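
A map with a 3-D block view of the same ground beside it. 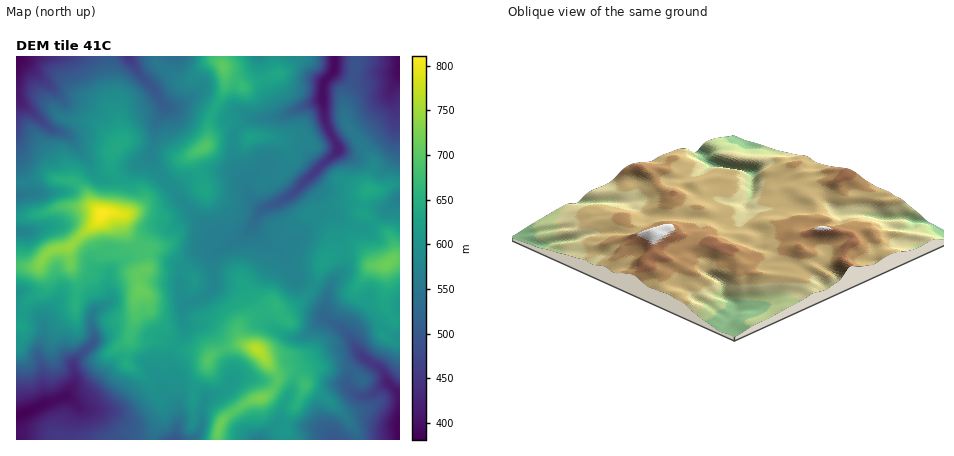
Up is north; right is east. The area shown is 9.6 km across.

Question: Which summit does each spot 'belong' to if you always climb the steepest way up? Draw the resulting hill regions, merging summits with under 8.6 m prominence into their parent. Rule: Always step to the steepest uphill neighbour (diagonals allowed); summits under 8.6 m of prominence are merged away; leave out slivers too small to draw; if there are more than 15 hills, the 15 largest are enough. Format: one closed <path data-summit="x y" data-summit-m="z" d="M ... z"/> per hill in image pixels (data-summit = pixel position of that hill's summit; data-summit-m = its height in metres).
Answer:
<path data-summit="102 212" data-summit-m="811" d="M16 94l0 216 18 5 9 9 0 14-5 16 5 16 2 32-29 14 0 24 178-1 7-11 1-20 3-10-9-6-12 1-5 7-1 21-4-17-19-30-9-11-6-3-18-2-12 10-20 23-14 8-6 0-4-3 9-14-2-14 2-8 19-20-2-12 1-16 13-7 4-5-2-12 2-16 32-30 10-13 6-3 12 2 16-10 11 0-39-46-8-17-30 22-18 2-8-5-5-12-17-22-6-6-20-9-25-21z"/><path data-summit="224 66" data-summit-m="705" d="M334 56l-205 2 9 14 14 14 14 21 6 1 18-9 6 0 30 16 16-3 10 6 16 0 14-2 24-11 16-4 1-17 11-14z"/><path data-summit="140 290" data-summit-m="712" d="M194 217l-8 1-16 10-12-2-6 3-10 13-32 30-2 10 2 18-4 5-13 7-1 16 2 12-21 24 2 18-9 15 10 2 8-4 9-7 25-28 14-2 14 5 4 5 24 36 5 16 0-40-10-20 16-30-3-18 4-10-6-14 1-16 19-20 4-2 14 1 17-9-5-1-12-6-8-1z"/><path data-summit="116 146" data-summit-m="641" d="M128 56l-112 0 0 38 5 10 29 24 16 6 21 24 7 16 8 5 16-1 31-22 5-12 2-22 8-12 0-6-8-12-18-20z"/><path data-summit="370 190" data-summit-m="642" d="M334 70l-11 14 0 20 2 16 13 26 0 4-34 32 0 4 12 12 4 16 12 0 22 12 12 2 34-28 0-128-20 2-22 6z"/><path data-summit="258 350" data-summit-m="769" d="M254 224l-10 12-30 18 0 30-3 6-11 10-12 2-4 4-2 12 4 7 18 0 9 7 6 8 13 30 0 10 6-3 8 0 20 4 18 9 4 6 8-20 24-17 16-8 21-1-9-16-22-16-18 16-10 4-12-2-20-14-7-16-10-16 2-8 14-14 4-18-2-6-13-16z"/><path data-summit="388 264" data-summit-m="716" d="M400 200l-34 28-12-2-19-10 9 40 0 12-14 18-5 22 0 8 23 18 12 20 23 18 4 10 13 13z"/><path data-summit="250 138" data-summit-m="623" d="M322 100l-40 16-34 3-12 11-3 8 2 28 10 14 3 16 10 10 6 2 28-14 46-44 0-4-13-26z"/><path data-summit="204 148" data-summit-m="696" d="M196 99l-6 0-18 9-8-3 0 5-8 12-1 16-5 18 8 16 16 19 12-11 22-8 24 0 10 6-6-8-2-8-1-24 5-10 13-10-9-6-8 0-4 3-8-1z"/><path data-summit="276 306" data-summit-m="660" d="M268 244l-2 22-15 16-2 4 1 8 20 33 18 10 10 1 6-2 22-18 0-22-30-17-12-25z"/><path data-summit="306 384" data-summit-m="678" d="M354 349l-22 3-32 20-7 10-15 40 38 6 8 4 6 5-8-15-1-16 11-15 6-4 10-1-1-4 4-12 13-12z"/><path data-summit="208 360" data-summit-m="697" d="M184 324l0 10-9 12-6 14 10 20 0 20 7-8 10 0 10 6 16-6 9-10 2-10-14-32-15-15-16 1z"/><path data-summit="324 262" data-summit-m="623" d="M326 213l-6 1-28 30-8 6-5 0 7 6 8 20 30 18 2 5 5-15 13-16 0-12-8-38-2-3z"/><path data-summit="260 398" data-summit-m="724" d="M246 377l-12 1-14 14 6 4 9 14 10 20 9 10 8 0 18-20 8-26-16-11z"/><path data-summit="22 326" data-summit-m="626" d="M18 311l-2 105 29-14-2-32-5-16 5-16 0-14-9-9z"/>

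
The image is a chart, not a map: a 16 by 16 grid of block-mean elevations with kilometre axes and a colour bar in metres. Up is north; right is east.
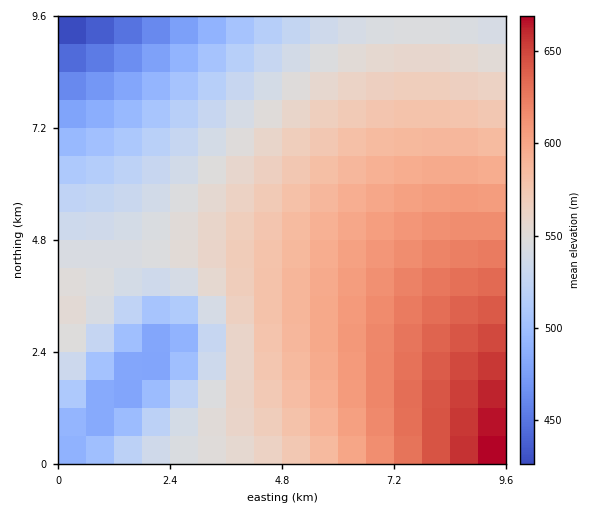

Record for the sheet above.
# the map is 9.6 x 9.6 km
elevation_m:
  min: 415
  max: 675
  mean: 560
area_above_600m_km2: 21.2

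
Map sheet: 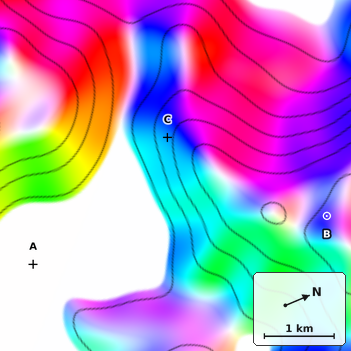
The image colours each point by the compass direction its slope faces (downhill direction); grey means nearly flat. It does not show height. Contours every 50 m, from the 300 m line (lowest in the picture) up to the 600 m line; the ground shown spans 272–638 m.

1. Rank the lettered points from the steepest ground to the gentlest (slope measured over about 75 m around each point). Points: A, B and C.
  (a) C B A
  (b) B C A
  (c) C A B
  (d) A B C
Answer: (a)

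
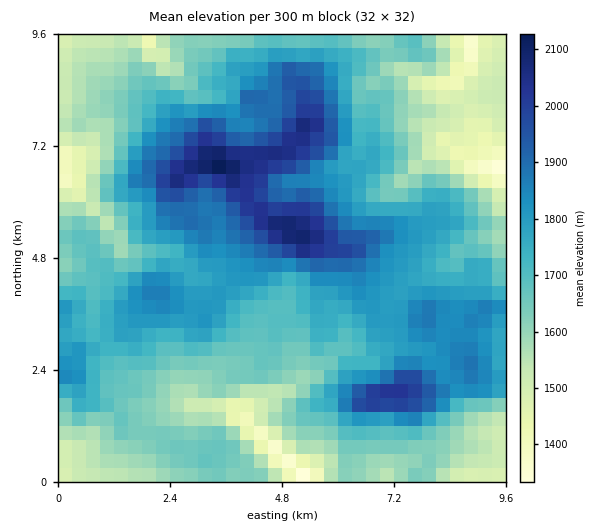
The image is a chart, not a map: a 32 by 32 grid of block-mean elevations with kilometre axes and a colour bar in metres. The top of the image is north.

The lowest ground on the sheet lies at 1320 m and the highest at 2140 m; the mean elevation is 1720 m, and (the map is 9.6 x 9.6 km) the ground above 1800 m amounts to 28.7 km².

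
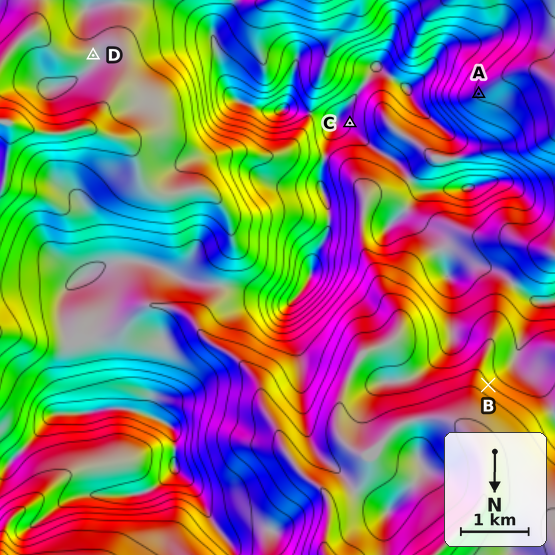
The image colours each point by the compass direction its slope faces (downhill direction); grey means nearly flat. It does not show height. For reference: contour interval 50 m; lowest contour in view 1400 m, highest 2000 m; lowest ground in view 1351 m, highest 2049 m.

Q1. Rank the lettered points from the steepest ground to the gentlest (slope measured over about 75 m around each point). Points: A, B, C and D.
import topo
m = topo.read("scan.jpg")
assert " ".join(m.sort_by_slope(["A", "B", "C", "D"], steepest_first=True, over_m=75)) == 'B C A D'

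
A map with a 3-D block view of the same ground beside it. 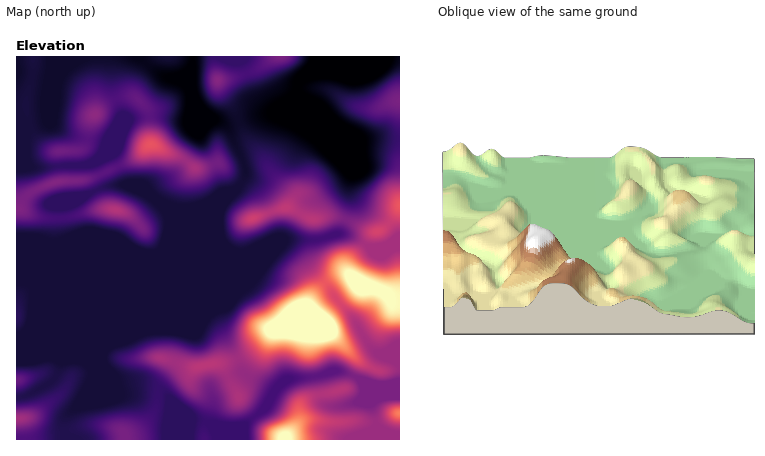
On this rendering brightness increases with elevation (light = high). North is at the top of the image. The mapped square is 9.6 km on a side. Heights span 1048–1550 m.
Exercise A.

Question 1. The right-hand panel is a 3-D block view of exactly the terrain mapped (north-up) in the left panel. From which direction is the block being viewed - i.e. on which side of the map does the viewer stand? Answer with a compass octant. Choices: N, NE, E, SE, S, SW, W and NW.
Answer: E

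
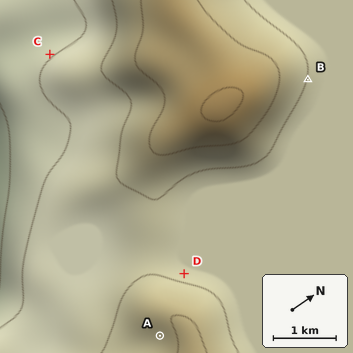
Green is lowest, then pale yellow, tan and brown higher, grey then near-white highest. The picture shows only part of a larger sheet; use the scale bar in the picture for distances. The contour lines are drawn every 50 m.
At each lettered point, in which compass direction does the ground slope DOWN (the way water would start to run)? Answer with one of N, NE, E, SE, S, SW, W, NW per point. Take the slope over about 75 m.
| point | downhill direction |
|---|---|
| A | S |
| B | NE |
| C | W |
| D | NW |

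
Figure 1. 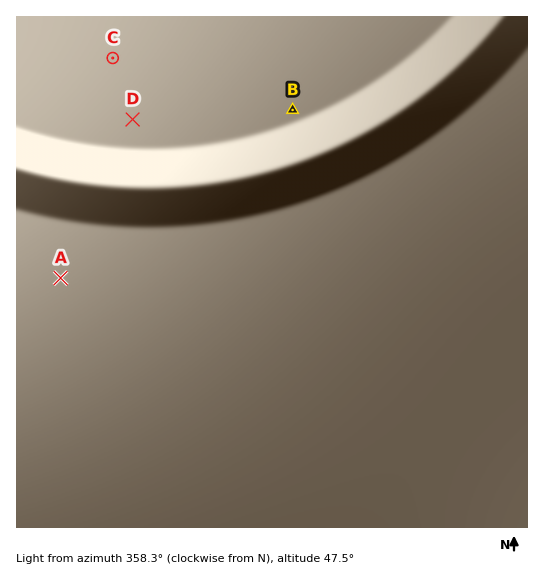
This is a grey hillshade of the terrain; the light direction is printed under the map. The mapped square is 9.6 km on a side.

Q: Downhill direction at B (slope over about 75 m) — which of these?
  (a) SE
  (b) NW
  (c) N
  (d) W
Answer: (b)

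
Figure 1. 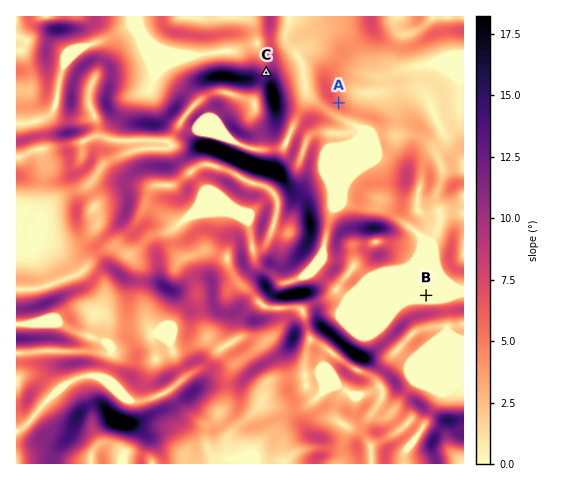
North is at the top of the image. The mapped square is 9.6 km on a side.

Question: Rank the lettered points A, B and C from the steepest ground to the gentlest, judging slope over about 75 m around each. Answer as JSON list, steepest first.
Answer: ["C", "A", "B"]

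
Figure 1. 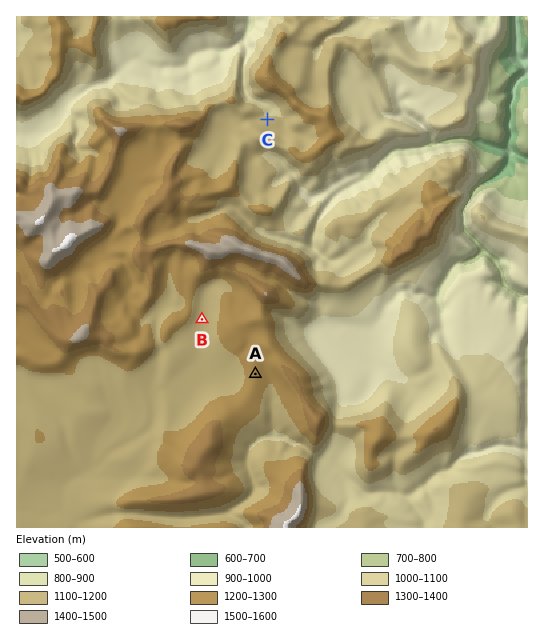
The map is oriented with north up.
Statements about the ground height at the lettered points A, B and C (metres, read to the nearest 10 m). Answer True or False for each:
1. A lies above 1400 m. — False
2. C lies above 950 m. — True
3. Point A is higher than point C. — True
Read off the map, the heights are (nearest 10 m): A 1240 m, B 1160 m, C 1110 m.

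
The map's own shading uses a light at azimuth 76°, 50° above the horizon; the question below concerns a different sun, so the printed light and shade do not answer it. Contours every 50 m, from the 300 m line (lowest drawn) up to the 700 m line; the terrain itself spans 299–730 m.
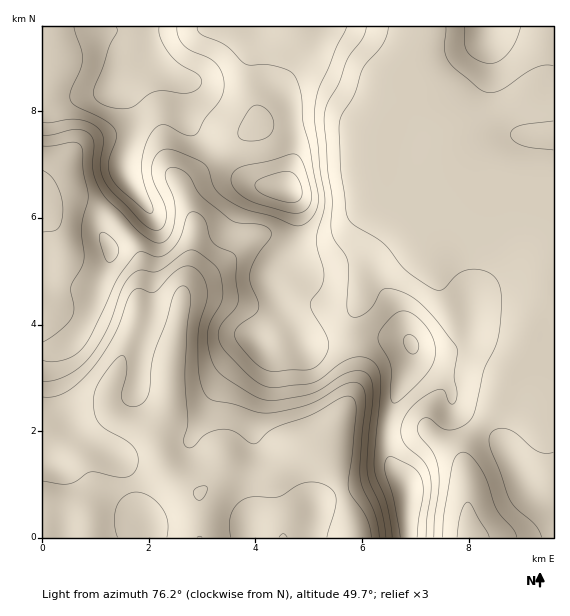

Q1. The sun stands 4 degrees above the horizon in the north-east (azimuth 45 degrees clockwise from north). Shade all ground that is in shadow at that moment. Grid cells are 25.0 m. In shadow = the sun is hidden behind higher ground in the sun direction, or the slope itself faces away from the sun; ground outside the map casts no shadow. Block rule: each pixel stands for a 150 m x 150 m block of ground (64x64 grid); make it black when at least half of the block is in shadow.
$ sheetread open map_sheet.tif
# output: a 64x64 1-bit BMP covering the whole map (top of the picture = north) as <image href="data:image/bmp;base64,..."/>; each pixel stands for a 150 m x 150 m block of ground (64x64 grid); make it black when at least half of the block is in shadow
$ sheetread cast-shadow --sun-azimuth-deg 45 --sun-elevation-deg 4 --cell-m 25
<image width="64" height="64" href="data:image/bmp;base64,Qk0+AgAAAAAAAD4AAAAoAAAAQAAAAEAAAAABAAEAAAAAAAACAAATCwAAEwsAAAIAAAAAAAAA////AAAAAAAAAAcB//wf/AAABwH//B/+AAACAf/8H/4AAAAB//wf/oAAAAP//B/44AHwB//4H/DgB/gf//gf4MAf/h//8A/ggB//H//gD8AAH/+f/+APwAAf/8//4A+AAB/////gDwAAP////+DmAAA/////4fAAAB/////h8AAAH////+HgAAAP////8OAAgA/////wQADDh/////AAAOPH///v8AAA4/f//8f4AACB////g/gAAAH///OB/AAAAP//4AD8AAAA///AAHgAAAD//4AAAAAAAH/+AAAAAAAAf/8AAAAAAAB//+AAAAAAAH//8AAAAABwP//wAAAAAPg///AAAAAA/H//4AAAAAD/f//gAAAAAP///+AAAAAA////8AAAAAD////4AAAAAP/+//4AAAAA//7//wAAAAD//H//gAAAAP/8f/+AAAAA//h//wAAAAD/8H/+AAAAAP/g//gAAAAA/+H/gAAAAAD/w/4AAAAAAP/D+AAAAAAA/4P4AAAAAAD/g/AAAAAAAP+D4AAAAAAA/8HAAAAAAAD/4IAAAAAAAP/hgAAAAAAAP8GAAAAAAAAfgYAAAAAAAA4AAAAAAPwAAAAAAAAA/gAAAAAAAAD/AAwAAAAAAP8AHgAAAAAA/wAeAAAAAAB/AB4AAAAAAD4AHgAAAAAAPgAMAAAAAAA+AA=="/>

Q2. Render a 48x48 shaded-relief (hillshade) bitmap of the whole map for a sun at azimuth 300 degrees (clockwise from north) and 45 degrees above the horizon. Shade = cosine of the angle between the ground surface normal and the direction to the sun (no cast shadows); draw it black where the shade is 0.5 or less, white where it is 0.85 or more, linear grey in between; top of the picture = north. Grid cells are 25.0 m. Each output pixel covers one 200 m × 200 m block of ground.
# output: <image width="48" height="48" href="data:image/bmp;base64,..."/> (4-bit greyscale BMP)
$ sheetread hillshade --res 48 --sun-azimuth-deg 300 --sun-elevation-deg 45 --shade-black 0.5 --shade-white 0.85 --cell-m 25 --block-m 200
<image width="48" height="48" href="data:image/bmp;base64,Qk32BAAAAAAAAHYAAAAoAAAAMAAAADAAAAABAAQAAAAAAIAEAAATCwAAEwsAABAAAAAAAAAAAAAAABEREQAiIiIAMzMzAERERABVVVUAZmZmAHd3dwCIiIgAmZmZAKqqqgC7u7sAzMzMAN3d3QDu7u4A////AKqYmqqZh2eKvLmImqhlet/9cQFHmqqqqqqYmqqZh2eKvLmIiahlet/9cQFHmqqqmaqZmqqph3eavLqYmql2es79cABHq7qpmZmYmqqpiHiavLqpqqmHis3tcQA3q8upmYiIiZmZiIiJq7qqq7qZrN3cggA3q8u6mXd3iJiIiIiImqqaq7qqzu3LhBFHq8upmYd3iIh3eIh3iamZmqqr3/7KhTNXq7upmZiIiYh3iZh3eZmHiZmr3/+5h1Voq7qZmZmImZiIial3eJl3eImb3/6nd3Zoq6qZmamZmZmImqqHeJh2Z3ia3/6WZ4hnmqmZmZmYiJmImrqYeIh2VVZ5z/+UR5hmiamZmZmIeJiHibuod4hlRDRXv/+kNYl1aJmZmXd3eJmHeLu5iIh1QyEkjf/FNImFV5mZmWZVaJqXaKy6iIh2RDEBWu/YQ2mGVomZmVRDRpqoaLzLmZmGVUIAN8/qZFeHVomZmWUyFHqoeL3bqamHZmQhJZ3bhUV3ZniZmYdSAVmoaK3cuqqYd2VDRYvLhUVnZniZmZl0ECeYZ63tuqqYiHZVZ5q7lkV3ZmeJmaqXMBWZZp3u3LuZmYdniau7llaIdmeJmaupYQOJdpz/7cuqqpd3mrzLl1eZh3eJmaq6gwJ5dozv/ty6qYh3irzcl2ial3eImZqqhRFYdnve7ty6mYh3ebzLl3mqmHiImZmqlhBIdWrN3dy5iId2eKu6mImqmIiIiZmrpyA3Y1m83dypiId2aJqpiJqqmYiIiZmruUAmUjerzd25h3d2aJmIiZqqmZmImZq8ymImUiWKq93KiHd2eJiIiZqqmZmZmZq8y4VGYxSJmb3cqHZniIiIiZmqmZmZmaq8y5d3YxSKmJrMuXZniJiImZmZmZmZmarNypiYYxSbqIirqWRGiZmZmZmZmZmZmarNypqpYhSLqXd4h0IkeJmZmZmZmZmZmZq9ypqpYiSKqYZmZSACaJmZmZmZmZmZmZq8y6mYU0aZmYd2ZSACaJmZmZmZmZmZmZq8zLmFRWmqqqqZhiACaJmZmZmZmZmZmZm83cpjNYm7vMy7pyADeJmZmZmZmZmZmZmt79pSNXmrvMzMuDAEeJmZmZmZmZmZmXis/+tjNXiJq7vMyUAEeJmZmZmZmZmYiFZ77/yERnh3iaq7ymEUeJmZmZmZmZmYiERYvdyWV4h3eJmqumIkeJmZmZmZmZmZmVRFiqqHaIh2Z4maqVIleJmZmZmZmaqqqnZmeIh3eIh2ZniZmFIleJmZmZmZmZmqqpmZmId2eIhlVniZmFIkZ4mZmZmZmYmZmaq7uph3eIh2VXiZmFMzVomZmZmZmIiJmaq8y6mIiIh2VXiZmGVDRniZmZmZmHd4iaq83KmZiImHZomZmHZDRXiZmZmZmHZniJqrzLqZmImYd4mZmYdTNGeJmZqpmGZniJmru6qpmHiZiImZmZhkNFaImaq7mGZmeJmqu6qZh2eJmZmZmZmGREZ4mavMuXZneJqquqmZhlaJmZmIiZmHVEV4mavNuXZniA=="/>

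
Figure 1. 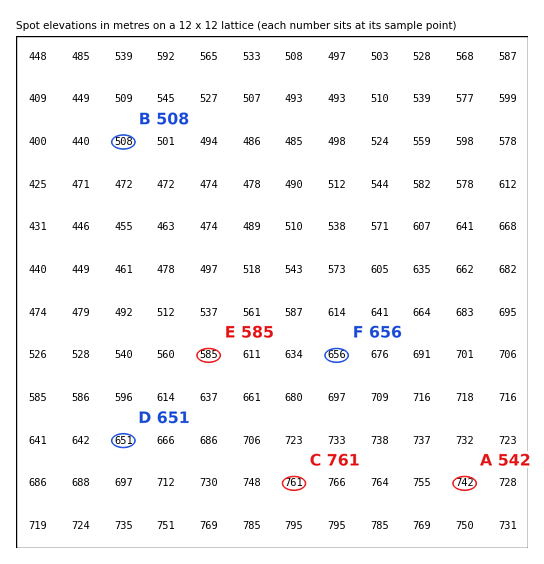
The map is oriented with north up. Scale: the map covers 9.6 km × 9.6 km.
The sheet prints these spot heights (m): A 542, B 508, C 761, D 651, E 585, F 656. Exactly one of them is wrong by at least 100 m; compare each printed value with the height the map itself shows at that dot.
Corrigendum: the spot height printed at A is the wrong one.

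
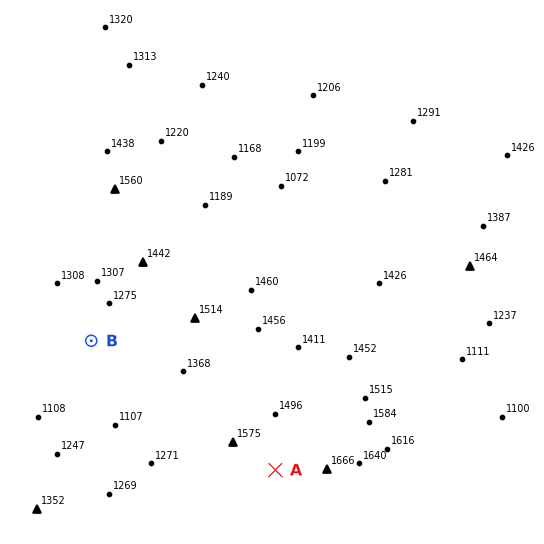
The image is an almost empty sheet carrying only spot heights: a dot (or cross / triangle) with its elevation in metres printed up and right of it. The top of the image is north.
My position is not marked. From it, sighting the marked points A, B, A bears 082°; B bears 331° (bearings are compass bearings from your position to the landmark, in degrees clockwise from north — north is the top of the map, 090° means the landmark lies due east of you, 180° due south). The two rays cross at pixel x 171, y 485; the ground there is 1360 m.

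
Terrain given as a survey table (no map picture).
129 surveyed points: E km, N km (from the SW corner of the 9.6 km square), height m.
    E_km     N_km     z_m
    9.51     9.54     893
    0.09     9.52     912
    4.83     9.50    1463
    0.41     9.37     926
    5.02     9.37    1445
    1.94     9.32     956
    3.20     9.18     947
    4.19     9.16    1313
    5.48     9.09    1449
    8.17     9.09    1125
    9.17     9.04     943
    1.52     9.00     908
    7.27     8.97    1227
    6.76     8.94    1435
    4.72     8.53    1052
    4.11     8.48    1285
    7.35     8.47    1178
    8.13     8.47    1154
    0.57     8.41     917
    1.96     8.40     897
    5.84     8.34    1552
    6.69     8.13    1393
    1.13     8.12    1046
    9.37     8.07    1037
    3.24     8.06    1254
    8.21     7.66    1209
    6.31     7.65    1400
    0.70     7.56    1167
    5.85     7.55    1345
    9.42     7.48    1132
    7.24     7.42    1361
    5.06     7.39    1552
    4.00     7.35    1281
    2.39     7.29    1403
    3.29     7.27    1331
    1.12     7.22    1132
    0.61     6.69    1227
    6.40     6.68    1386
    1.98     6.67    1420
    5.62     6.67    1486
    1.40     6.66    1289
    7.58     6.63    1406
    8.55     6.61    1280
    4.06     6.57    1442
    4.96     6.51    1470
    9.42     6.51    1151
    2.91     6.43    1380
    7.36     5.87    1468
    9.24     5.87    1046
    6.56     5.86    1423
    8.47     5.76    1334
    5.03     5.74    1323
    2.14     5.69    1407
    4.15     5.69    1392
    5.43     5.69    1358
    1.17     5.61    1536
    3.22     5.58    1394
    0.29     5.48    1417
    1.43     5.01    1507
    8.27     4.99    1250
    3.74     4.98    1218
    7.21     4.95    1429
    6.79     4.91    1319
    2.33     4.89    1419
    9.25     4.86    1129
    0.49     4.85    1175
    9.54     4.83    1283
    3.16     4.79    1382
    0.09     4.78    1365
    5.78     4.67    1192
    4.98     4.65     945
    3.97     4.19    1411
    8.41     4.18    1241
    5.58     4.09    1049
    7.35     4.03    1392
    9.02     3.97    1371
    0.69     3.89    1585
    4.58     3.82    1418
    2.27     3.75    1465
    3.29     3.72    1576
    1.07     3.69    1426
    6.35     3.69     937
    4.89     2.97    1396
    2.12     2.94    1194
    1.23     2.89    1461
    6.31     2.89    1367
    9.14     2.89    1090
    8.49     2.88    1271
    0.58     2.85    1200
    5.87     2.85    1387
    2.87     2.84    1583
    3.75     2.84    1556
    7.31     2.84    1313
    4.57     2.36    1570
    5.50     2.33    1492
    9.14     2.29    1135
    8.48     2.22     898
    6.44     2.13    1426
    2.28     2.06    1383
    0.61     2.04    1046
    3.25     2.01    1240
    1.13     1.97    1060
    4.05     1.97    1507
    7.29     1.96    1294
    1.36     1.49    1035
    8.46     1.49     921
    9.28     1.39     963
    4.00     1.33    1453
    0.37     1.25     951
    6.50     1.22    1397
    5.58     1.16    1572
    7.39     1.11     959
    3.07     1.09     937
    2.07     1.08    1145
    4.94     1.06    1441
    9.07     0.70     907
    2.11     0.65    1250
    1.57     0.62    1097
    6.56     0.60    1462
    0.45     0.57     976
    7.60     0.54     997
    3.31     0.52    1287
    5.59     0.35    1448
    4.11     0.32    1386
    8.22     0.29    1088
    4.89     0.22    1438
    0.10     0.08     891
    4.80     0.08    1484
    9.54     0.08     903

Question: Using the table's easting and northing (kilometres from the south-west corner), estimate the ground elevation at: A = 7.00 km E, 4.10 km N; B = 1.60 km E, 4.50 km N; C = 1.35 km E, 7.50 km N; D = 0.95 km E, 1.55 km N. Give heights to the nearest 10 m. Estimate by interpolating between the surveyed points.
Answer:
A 1310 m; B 1480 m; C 1150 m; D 940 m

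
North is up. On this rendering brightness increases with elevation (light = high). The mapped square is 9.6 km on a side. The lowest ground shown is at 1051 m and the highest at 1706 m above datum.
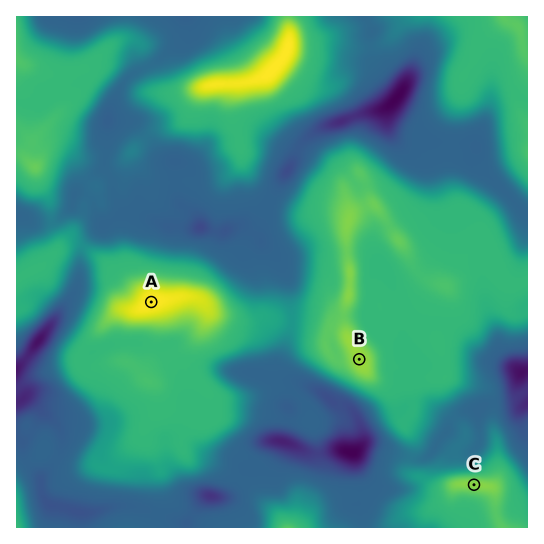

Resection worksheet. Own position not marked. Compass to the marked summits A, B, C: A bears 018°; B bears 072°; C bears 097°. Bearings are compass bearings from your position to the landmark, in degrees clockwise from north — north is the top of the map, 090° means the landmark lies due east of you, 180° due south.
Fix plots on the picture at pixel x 107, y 440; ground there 1420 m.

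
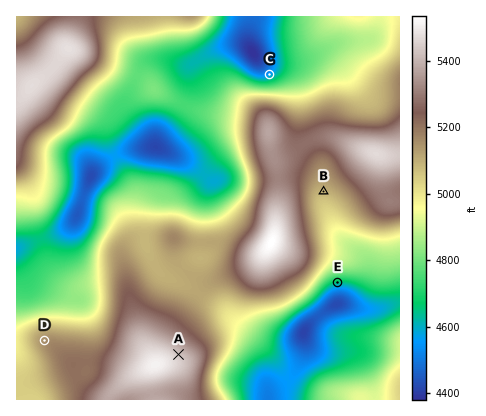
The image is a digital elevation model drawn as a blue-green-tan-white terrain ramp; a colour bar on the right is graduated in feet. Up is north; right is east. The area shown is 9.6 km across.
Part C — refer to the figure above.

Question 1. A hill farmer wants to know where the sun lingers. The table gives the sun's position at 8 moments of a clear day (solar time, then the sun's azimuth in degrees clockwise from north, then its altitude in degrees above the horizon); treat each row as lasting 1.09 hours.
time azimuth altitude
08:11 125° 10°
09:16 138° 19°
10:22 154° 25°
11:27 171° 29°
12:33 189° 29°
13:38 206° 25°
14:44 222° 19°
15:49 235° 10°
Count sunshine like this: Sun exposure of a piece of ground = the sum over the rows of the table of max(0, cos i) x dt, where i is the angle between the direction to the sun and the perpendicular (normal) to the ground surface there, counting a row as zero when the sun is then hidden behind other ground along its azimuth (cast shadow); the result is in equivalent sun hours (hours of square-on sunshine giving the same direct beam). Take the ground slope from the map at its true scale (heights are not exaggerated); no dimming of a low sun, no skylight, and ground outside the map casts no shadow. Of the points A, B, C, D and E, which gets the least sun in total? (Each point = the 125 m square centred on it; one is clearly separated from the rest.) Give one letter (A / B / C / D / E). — C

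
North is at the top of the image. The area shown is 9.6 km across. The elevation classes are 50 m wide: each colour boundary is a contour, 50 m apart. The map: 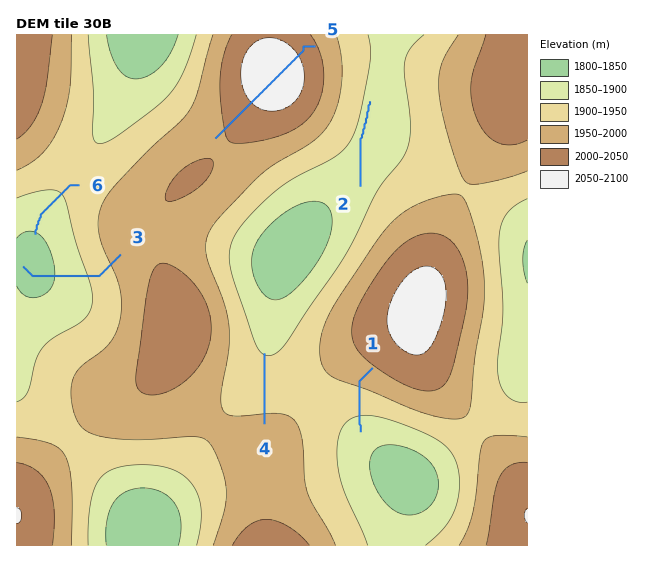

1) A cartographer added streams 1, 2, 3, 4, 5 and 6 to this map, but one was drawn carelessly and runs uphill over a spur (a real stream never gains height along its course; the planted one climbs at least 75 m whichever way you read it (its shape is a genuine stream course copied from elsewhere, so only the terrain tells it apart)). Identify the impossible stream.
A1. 5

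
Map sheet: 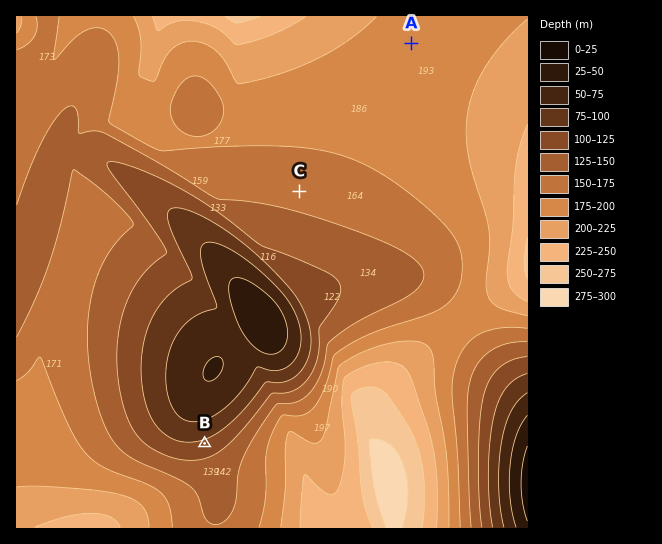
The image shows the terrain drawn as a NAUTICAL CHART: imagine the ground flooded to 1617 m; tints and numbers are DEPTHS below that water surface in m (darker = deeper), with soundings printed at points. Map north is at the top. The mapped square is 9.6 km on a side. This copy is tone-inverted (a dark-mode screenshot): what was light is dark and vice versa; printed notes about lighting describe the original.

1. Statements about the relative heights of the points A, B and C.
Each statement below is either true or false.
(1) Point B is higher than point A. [true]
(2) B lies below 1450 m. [false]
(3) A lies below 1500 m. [true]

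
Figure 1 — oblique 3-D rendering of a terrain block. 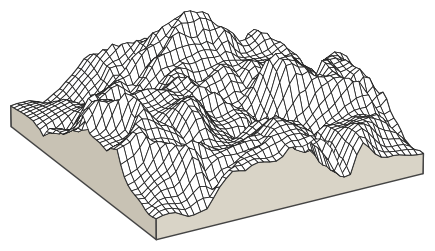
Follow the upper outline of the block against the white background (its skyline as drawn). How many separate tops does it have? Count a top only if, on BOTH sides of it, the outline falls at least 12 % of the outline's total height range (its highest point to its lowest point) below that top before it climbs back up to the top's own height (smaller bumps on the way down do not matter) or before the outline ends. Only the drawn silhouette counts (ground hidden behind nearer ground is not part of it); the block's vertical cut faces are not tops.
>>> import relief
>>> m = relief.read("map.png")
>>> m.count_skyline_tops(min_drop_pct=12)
2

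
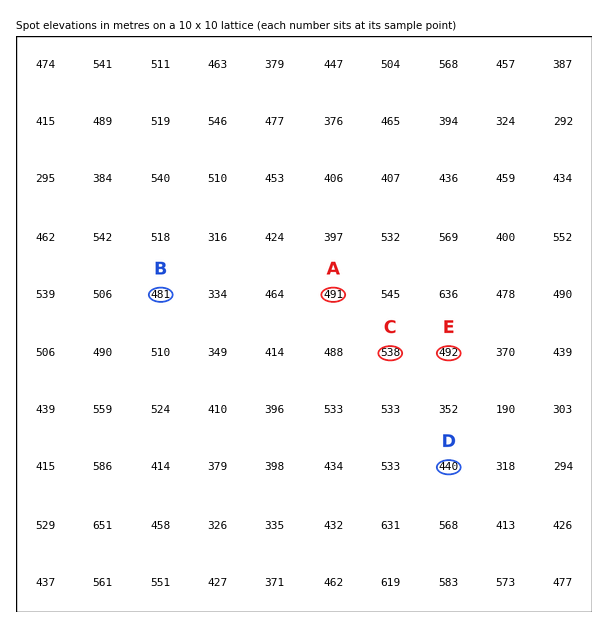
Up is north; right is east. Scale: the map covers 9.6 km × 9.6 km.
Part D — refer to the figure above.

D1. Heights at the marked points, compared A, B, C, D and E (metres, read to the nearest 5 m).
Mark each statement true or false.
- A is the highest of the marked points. false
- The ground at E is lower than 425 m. false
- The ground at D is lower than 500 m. true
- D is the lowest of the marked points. true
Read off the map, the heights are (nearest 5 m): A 490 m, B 480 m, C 540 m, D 440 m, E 490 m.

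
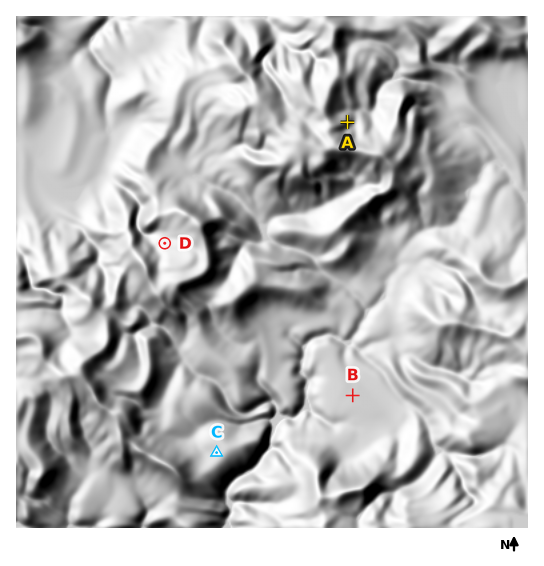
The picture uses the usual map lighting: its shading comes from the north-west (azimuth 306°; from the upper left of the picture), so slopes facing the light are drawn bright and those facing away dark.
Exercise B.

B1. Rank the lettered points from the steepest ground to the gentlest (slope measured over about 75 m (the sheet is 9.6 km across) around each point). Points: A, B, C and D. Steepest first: A D C B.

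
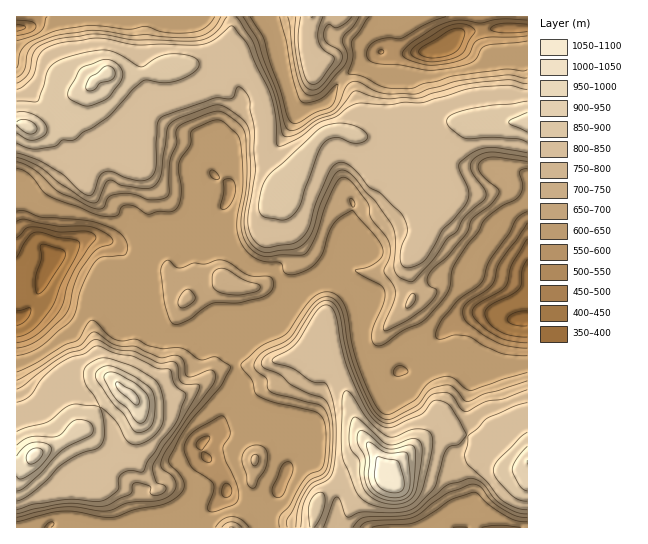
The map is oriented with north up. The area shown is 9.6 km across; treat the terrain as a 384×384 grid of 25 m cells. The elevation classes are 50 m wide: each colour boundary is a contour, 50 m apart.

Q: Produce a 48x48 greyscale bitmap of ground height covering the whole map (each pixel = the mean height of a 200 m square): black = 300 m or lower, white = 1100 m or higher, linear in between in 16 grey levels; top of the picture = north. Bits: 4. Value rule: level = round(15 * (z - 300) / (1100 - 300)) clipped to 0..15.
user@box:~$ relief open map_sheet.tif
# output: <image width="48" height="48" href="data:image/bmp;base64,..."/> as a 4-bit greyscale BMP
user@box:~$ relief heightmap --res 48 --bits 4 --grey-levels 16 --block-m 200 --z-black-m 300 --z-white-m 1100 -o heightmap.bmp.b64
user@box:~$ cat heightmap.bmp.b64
<image width="48" height="48" href="data:image/bmp;base64,Qk32BAAAAAAAAHYAAAAoAAAAMAAAADAAAAABAAQAAAAAAIAEAAATCwAAEwsAABAAAAAAAAAAAAAAABEREQAiIiIAMzMzAERERABVVVUAZmZmAHd3dwCIiIgAmZmZAKqqqgC7u7sAzMzMAN3d3QDu7u4A////AGZmZmZmZmZmZmd3ZmiaqZmHd3dmZmZmZph3d3d3dmZmZmZmZmeauZqZmZh2ZmZniaqpmZmYh3d2ZlVWZmaKupqrzMqXdmZ5qrqqqqqpmImHZmVWZmZ5qqq97uuph3eau8u6qqqpmZiHZlVmdmZnmqrO7uypmYmqvN26qqqqqph2ZVVndmZmeavO7uyqmZqrvN3buqqqqphmVVZnh2ZmaKvO7ty6mZqqvM3cu6qqqql2VVZmdmZmaKvdzMy6mZqqq7u7vLuqq6qGVVVmZmZmaKzcuru6qZqqqqqrvMuqvLqoZlVmZmZmaKvKmaqqqpmqqqqqu7urzcupdmZmZmZmeKu5d4mqqZmaqqqqqqq83cuph2ZmZmd3iaunZneamIiZmZmqqqq93cuqmHZmd3iImaqGZmaJmHeIiYmqqqvN3LqpiHZmd4iZmqp2ZmZ3d2Z3eHiaqqvMu6qYeIdneImaqqlmZmZmZmZmZ2Z4qqu7qpiYd3dniZqqqqhmZmZmZmZmZlZniZqpmHd3ZmZmeJmqqpdmZmZmZmZlVURWZ4mHd2ZmZmZmZniaqpdndmZmZmVURCNFZndmZmZmZmZmZmeKqpZnd2ZmVVRDIiI0VmZmZmZ3ZmZmZmZ5qoZmeIdmVUMyIiIjRWZmZmZ3d2ZmZmZomoZmeIh2ZUMyIiIjRWZmZmZ4h3d3dmZniHZmd4iHZlQzIiIiNWZmZmZ3d3iIh2ZmZmZmeIiHdmVUMyIiNGZmZmZ3d4iHd2ZmZmZ3eJiHdmZUMyIiI1ZmZmZ3d3d2Zmd3ZmZneZmHdmZUQzIiI0VmZmZmZmZmeHeHdmZmeKqYd2ZlQzIiIzRVZmZmZmZnmpmYdmZmeKqph2ZmVEMzMzRVZmZmZmZoqqqpdmZneJqqmHZmVERVVVVmZmZmZmZpqqqph2Z3iZqqmYdmZVZmZmd3ZnZmZmZpqqqqh3d4iaqqqYd2ZmZmd4h3d3d2ZmZoq7uql3d4mqqqqpiHZmZ3iamIiIh3ZmZnq7uqmHeJqqqqqpmHdmZ4mqqZmZh3ZmZnqruqqHiaqqqqqph3d3eJqqqaqql2ZmZnmqu6qYmqqqqqqZd3d4mqqqqqqql3ZmZnmqq6qqqqqqqqqph3eKqqqqqqqqmHZmZnqqqrqqqqqqqqqqmZmru7qqqqqqmHdmZnqpmaqqqqqqqqqqqqqszLu6qqqqmHdmZ4qpd5qqqqqqqqqru7u8y7u7uqqqmYh3eJqpdniaqqqqqqqru7vLuru7u6qqqqmYiZqoZmZ4mqqqqqqqqqq6qrvMy7qqqqqqqZqoZ3dnmYiIiZmqqqqpqru8zLuqqqqqqqqXZ5l3iHZmZ3iJmZmYmru8zMuqu6qqqqqGaKqHdmZmZmZ3d3d3mqu7vLqqu7qqqql2aaqYdmZlVEVWZmZniqqqq6qqqqqqqql2eaqYdlVUMiM1ZmZmeJmqqqmZmZmaqphmeamIdmVVQyI0VVZkVnd4iHd3d3d4mZdmeamIdmZmVUMzRERFVWZmZmZmZmZniYZmeamZh2ZmZlVFVURA=="/>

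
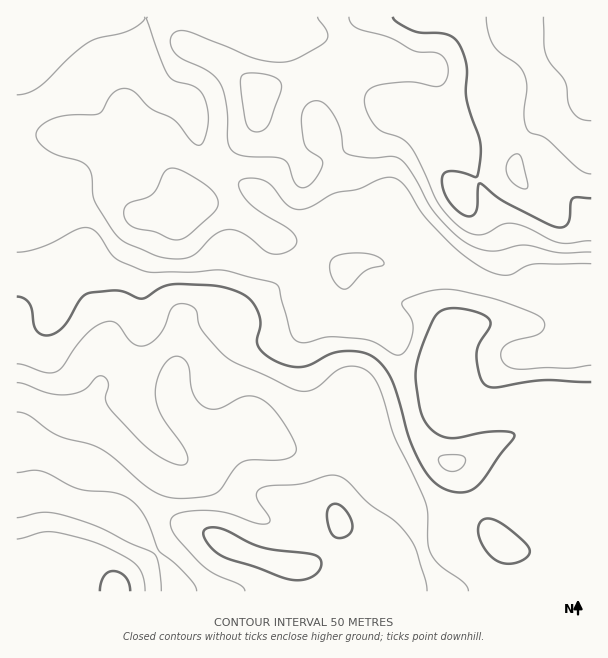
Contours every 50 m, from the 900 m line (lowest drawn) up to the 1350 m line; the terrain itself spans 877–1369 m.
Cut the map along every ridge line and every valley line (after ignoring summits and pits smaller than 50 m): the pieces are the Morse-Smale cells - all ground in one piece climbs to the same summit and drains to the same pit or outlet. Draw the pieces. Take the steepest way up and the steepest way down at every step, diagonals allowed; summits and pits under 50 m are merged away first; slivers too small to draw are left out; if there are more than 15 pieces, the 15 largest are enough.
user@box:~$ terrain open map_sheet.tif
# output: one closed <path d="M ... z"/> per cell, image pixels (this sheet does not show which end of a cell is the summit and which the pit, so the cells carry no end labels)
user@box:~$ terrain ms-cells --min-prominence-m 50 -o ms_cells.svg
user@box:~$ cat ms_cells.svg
<path d="M591 16l-381 0 57 24 29 2 21-6 15 4 20 13 3 7-1 6-22 23-13 21 12 31 0 8-4 1-13-8-27 20-23 27 1 6 6 8 10 9 10 6 17 5 26 1-10 9-20 34-11 11-12 6-33 24-8 4-31 0-21 4-7 7-1 6-2 31-6 18 0 17-28 2-19-1-23-8-5 1 5-11 2-48-18-37-8-26 0-7 6-14 0-25-5-20-5-12-3-3-9 0-2-3 20-8 27-17 9-6 5-5 0-3-12-21-23-29-18 6-25 4 35-32 59-24 5-12 4-19-129-1-1 484 22-4 15 0 22 9 45 9 33-42 9 6 21 8 11 0 10-5 7-10 0-15 5-9 3-3 15-6 29 0 10 6 20 6 12 0 7-4 26 0 15 5 18 15 12 4 17 19 10 20 16 51 6 10 3 22 156 0z"/><path d="M141 67l-21 1-15 5-43 18-12 6-7 7 25-4 18-6 23 29 12 21 0 3-14 11-27 17-20 8 2 3 9 0 3 3 5 12 5 20 0 25-6 14 0 7 8 26 18 37-2 48-5 11 5-1 17 6 18 3 35-2 0-17 6-18 2-31 1-6 7-7 21-4 31 0 8-4 19-14 26-16 11-11 20-34 10-9-26-1-17-5-10-6-17-18-12-4-33-20-14-14-7-18-2-15-10-15-9-8-18-8z"/><path d="M254 436l-20 2-15 6-8 12 1 11-4 10-10 7-22 0-23-12-33 42-15-4-5 0 31 16 27 28 8 10 2 28 266-1-2-21-6-10-18-59-14-19-11-12-12-4-18-15-8-3-33-2-7 4-12 0-12-4-18-8z"/><path d="M209 16l-62 0-10 32-59 24-26 23 2 1 60-26 27-3 18 25 18 8 13 14 6 9 2 15 7 18 23 20 36 18 0-5 12-16 11-11 22-17 6-3 12 8 4-1 0-8-12-31 13-21 22-23 1-6-7-11-24-12-10-1-18 6-21 0-17-5z"/><path d="M53 496l-15 0-22 5 1 91 151-1-2-27-8-10-27-28-32-16-24-5z"/>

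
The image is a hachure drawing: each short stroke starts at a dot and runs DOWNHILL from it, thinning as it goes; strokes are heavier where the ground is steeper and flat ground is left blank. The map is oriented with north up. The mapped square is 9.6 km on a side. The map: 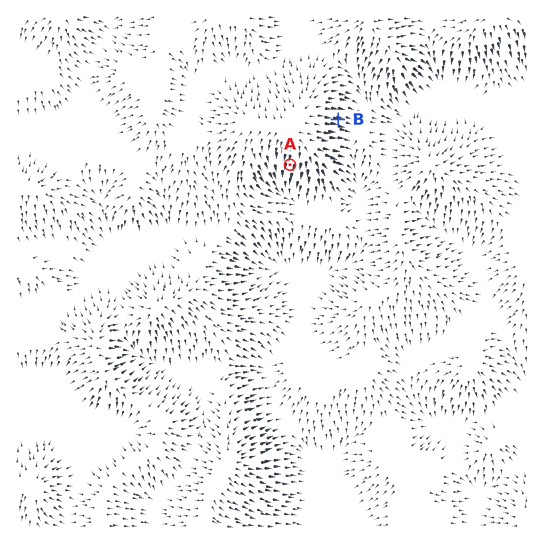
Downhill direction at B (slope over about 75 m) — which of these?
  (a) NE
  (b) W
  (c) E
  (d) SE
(c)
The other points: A S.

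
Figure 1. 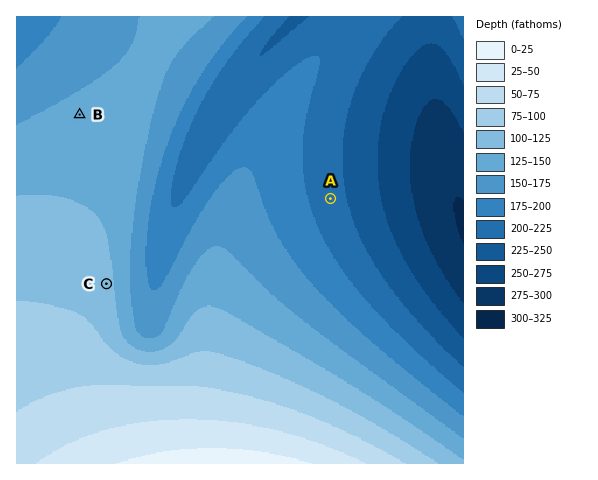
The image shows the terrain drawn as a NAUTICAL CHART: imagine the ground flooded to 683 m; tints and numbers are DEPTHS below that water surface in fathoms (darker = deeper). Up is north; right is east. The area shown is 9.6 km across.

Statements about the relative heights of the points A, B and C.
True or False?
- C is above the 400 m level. True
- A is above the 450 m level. False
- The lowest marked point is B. False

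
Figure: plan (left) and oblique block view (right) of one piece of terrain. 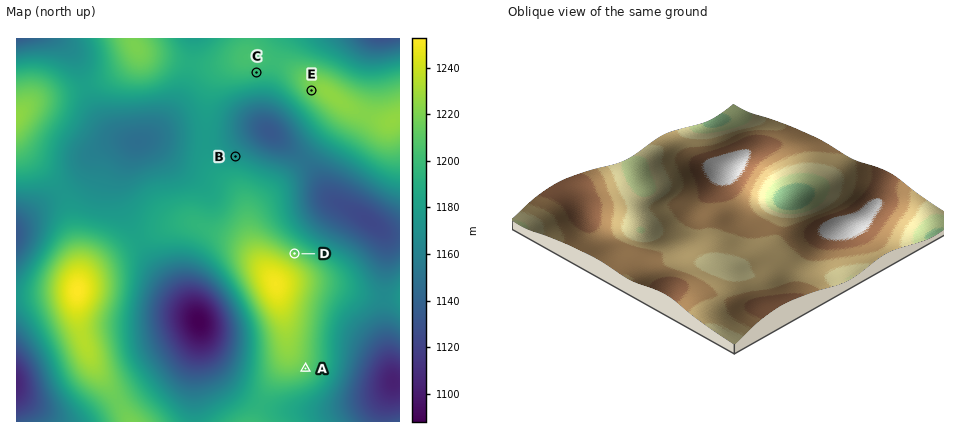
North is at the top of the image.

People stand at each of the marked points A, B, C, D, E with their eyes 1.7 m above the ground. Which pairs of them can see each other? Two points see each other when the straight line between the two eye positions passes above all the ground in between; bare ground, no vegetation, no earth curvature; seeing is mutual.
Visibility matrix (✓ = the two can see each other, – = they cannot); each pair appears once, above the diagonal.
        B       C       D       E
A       –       –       –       –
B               ✓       –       ✓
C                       ✓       ✓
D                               ✓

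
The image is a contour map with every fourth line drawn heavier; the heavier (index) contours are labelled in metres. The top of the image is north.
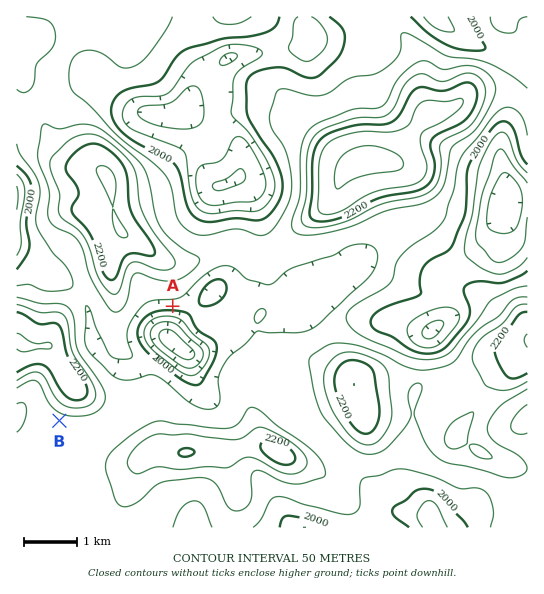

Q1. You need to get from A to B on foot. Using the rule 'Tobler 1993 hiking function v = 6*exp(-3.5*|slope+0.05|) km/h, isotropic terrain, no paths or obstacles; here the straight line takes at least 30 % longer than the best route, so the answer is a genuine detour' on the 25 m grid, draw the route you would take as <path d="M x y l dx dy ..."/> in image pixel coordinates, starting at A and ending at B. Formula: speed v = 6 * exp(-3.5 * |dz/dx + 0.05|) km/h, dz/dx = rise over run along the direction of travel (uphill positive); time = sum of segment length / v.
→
<path d="M173 306l-15 0-11 5-8 8-8 16 0 12-29 59-7 7-16 8-20 0"/>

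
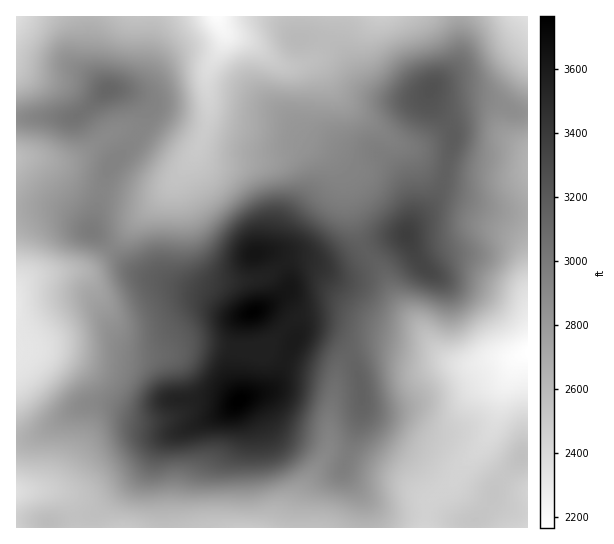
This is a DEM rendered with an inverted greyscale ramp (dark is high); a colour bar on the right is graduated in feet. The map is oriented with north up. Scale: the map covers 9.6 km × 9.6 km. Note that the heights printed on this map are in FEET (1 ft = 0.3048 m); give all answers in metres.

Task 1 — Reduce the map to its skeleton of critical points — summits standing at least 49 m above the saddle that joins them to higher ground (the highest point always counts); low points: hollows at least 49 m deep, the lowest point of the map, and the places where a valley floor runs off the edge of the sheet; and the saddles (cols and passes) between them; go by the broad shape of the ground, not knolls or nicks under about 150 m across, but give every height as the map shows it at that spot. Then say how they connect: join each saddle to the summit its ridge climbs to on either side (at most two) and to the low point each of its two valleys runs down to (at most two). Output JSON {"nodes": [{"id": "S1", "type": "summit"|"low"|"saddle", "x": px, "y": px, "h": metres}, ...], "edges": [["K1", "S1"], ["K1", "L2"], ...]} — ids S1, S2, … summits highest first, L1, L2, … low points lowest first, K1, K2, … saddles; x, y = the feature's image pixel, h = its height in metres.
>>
{"nodes": [
{"id": "S1", "type": "summit", "x": 239, "y": 401, "h": 1148},
{"id": "S2", "type": "summit", "x": 253, "y": 313, "h": 1144},
{"id": "S3", "type": "summit", "x": 407, "y": 235, "h": 1028},
{"id": "S4", "type": "summit", "x": 107, "y": 90, "h": 951},
{"id": "L1", "type": "low", "x": 527, "y": 353, "h": 660},
{"id": "L2", "type": "low", "x": 217, "y": 17, "h": 666},
{"id": "L3", "type": "low", "x": 17, "y": 305, "h": 705},
{"id": "L4", "type": "low", "x": 527, "y": 17, "h": 719},
{"id": "L5", "type": "low", "x": 17, "y": 493, "h": 721},
{"id": "L6", "type": "low", "x": 17, "y": 17, "h": 722},
{"id": "K1", "type": "saddle", "x": 286, "y": 327, "h": 1089},
{"id": "K2", "type": "saddle", "x": 245, "y": 349, "h": 1084},
{"id": "K3", "type": "saddle", "x": 366, "y": 253, "h": 966},
{"id": "K4", "type": "saddle", "x": 446, "y": 170, "h": 961},
{"id": "K5", "type": "saddle", "x": 113, "y": 249, "h": 892},
{"id": "K6", "type": "saddle", "x": 459, "y": 17, "h": 827},
{"id": "K7", "type": "saddle", "x": 365, "y": 527, "h": 802},
{"id": "K8", "type": "saddle", "x": 89, "y": 17, "h": 802}],
"edges": [["K1", "S1"], ["K1", "S2"], ["K1", "L1"], ["K2", "S1"], ["K2", "S2"], ["K2", "L1"], ["K2", "L3"], ["K3", "S2"], ["K3", "S3"], ["K3", "L1"], ["K3", "L2"], ["K4", "S3"], ["K4", "L1"], ["K4", "L2"], ["K5", "S2"], ["K5", "S4"], ["K5", "L2"], ["K5", "L3"], ["K6", "S3"], ["K6", "L2"], ["K6", "L4"], ["K7", "S1"], ["K7", "L1"], ["K7", "L5"], ["K8", "S4"], ["K8", "L2"], ["K8", "L6"]]}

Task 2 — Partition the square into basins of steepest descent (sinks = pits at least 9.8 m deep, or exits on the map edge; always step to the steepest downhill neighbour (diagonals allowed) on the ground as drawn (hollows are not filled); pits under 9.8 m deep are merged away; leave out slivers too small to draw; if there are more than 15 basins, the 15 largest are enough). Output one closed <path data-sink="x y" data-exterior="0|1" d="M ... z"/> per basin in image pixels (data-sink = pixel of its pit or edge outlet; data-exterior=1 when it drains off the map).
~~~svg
<path data-sink="217 17" data-exterior="1" d="M299 16l-210 1-1 44 5 13 13 15 11 0 12 4 12 12 3 5 0 12-8 16-28 32-16 61 45 41 66 21 31 22 17-2 31-17 7-9 4-17 9-6 12 0 13 4 11-1 21-10 24-16 16-5 7 0 7-14 24-27 7-16 8-33 0-16-21-28-2-10-7 5-11 3-25-1-16-7-9-7-17-30-10-10-17-6-17-1z"/><path data-sink="527 353" data-exterior="1" d="M445 196l-8 3-24 23-7 14-7 0-16 5-24 16-21 10-11 1-13-4-12 0-5 3-6 8-3 15-18 14-23 11-6 8-2 10-4 40 6 27 6-4 20-5 6-5 19-43 9-10 14 0 20 8 12 10 5 8 8 22 1 32-17 52 0 8 20 29 2 26 105 0 1-6 7-5 9-10 7-18 6-10 22-23 5-1 0-242-33-2z"/><path data-sink="17 305" data-exterior="1" d="M50 208l-34 1 0 230 17-2 17-9 25-19 19-6 16 1 24 9 17-2 19-11 43 0 13 4 11-1 3-4 0-6-4-12-1-18 5-36 7-12-13 0-8-4-23-18-66-21-34-32-24-19-16-9z"/><path data-sink="245 527" data-exterior="1" d="M309 332l-12 3-10 19-6 17-10 17-24 8-8 4-12 11-48 20-15 10-5 12-2 14 6 26 2 35 136-1 0-24 8-20 10-10 19-2 6-5 17-53-1-32-8-22-5-8-12-10z"/><path data-sink="17 491" data-exterior="1" d="M213 400l-43 0-19 11-9 2-13-1-19-8-23 0-12 5-32 23-14 7-12 1-1 87 33 1 2-7 35-5 11-4 48-45 8-16 12-14 46-18 16-8 9-8-10 1z"/><path data-sink="17 158" data-exterior="1" d="M117 89l-11 2-23 21-9 5-47 0-11 2 1 89 38 1 16 7 19 15 2-1 16-60 4-7 21-21 11-20 0-12-3-5-12-12z"/><path data-sink="382 17" data-exterior="1" d="M459 16l-158 0-1 22 17 1 17 6 10 10 17 30 9 7 16 7 25 1 14-4 32-33 3-9z"/><path data-sink="527 167" data-exterior="1" d="M430 91l1 11 14 17 8 16-9 44-9 20 10-3 50 15 32 1 1-99-11-1-30-12-20 0-13 3-11-2-8-4z"/><path data-sink="17 17" data-exterior="1" d="M89 16l-73 1 1 102 57-2 9-5 25-22-11-11-8-13z"/><path data-sink="527 17" data-exterior="1" d="M527 16l-66 0-1 38-3 9-15 17-11 9 0 4 12 8 11 2 13-3 20 0 30 12 10 0z"/><path data-sink="123 527" data-exterior="1" d="M166 437l-7 6-14 24-48 45-11 4-35 5-2 6 114 1 1-22-7-45 3-12z"/><path data-sink="527 527" data-exterior="1" d="M527 456l-4 0-22 23-6 10-7 18-9 10-7 5 1 6 55-1z"/>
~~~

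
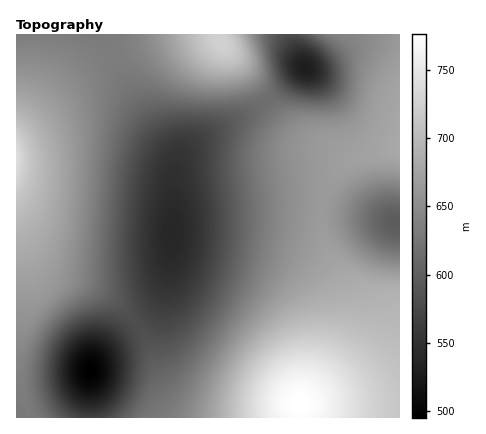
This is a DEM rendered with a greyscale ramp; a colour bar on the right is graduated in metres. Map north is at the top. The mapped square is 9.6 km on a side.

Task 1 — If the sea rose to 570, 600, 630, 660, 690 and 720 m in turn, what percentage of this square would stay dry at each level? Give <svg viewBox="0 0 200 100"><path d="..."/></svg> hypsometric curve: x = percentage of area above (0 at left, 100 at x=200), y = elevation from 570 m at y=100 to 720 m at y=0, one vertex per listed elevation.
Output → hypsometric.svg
<svg viewBox="0 0 200 100"><path d="M172 100l-25-20-32-20-46-20-38-20-18-20"/></svg>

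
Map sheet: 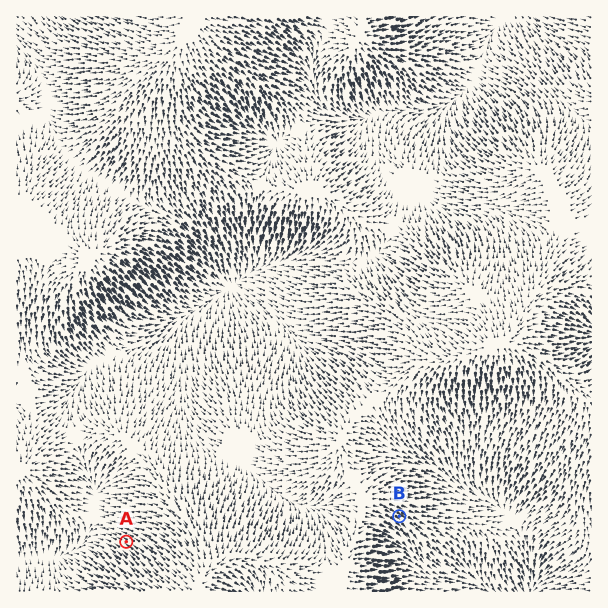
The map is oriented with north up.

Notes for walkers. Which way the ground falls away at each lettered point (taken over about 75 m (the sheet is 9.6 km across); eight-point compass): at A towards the NW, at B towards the SE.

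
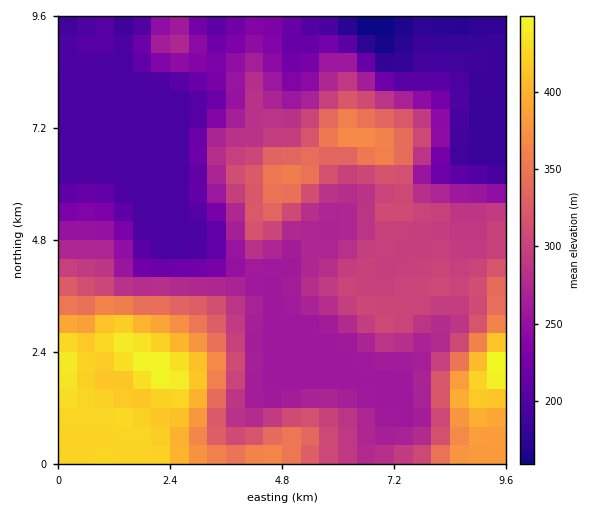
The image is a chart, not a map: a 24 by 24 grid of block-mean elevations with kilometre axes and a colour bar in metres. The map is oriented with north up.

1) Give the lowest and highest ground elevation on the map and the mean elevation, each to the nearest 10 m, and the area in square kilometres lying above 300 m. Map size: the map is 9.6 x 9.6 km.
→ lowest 160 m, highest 460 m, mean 280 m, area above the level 31.5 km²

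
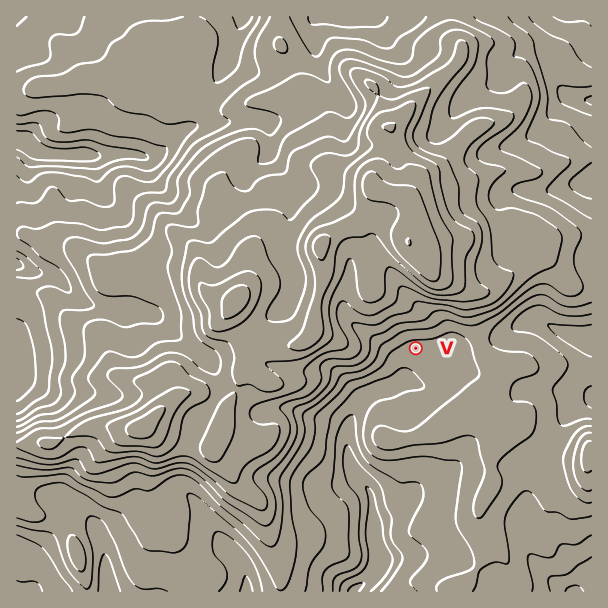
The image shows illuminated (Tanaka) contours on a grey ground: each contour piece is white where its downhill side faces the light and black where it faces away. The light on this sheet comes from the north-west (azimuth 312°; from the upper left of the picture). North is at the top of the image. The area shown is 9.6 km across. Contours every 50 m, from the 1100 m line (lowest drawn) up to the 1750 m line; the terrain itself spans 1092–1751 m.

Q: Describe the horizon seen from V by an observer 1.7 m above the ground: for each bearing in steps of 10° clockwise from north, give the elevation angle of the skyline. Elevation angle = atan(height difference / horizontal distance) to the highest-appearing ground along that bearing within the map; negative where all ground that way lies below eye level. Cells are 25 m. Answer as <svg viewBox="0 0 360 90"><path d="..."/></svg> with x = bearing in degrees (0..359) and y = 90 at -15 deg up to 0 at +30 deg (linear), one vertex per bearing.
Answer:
<svg viewBox="0 0 360 90"><path d="M0 28l10-3 10 1 10 4 10 5 10 5 10 7 10 6 10 4 10 0 10 0 10 1 10-3 10 0 10 0 10 0 10 1 10 1 10 1 10 0 10-1 10 2 10-3 10-2 10-4 10-2 10-5 10-5 10-1 10 1 10-2 10-4 10-1 10-1 10 0 10-1"/></svg>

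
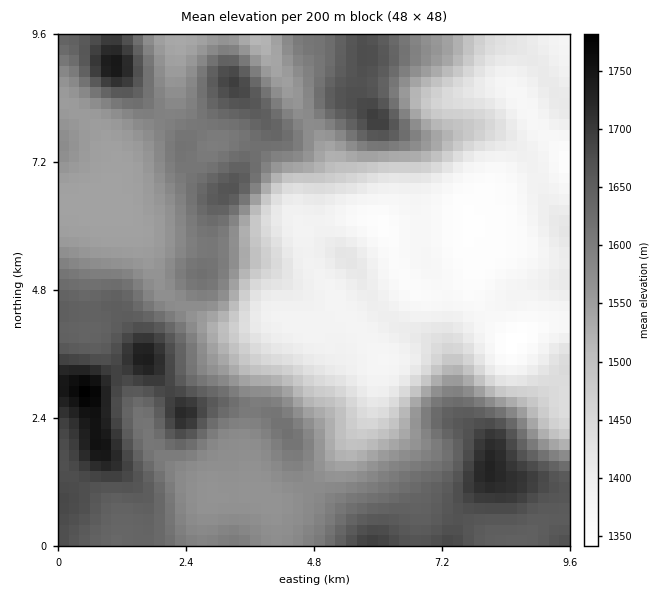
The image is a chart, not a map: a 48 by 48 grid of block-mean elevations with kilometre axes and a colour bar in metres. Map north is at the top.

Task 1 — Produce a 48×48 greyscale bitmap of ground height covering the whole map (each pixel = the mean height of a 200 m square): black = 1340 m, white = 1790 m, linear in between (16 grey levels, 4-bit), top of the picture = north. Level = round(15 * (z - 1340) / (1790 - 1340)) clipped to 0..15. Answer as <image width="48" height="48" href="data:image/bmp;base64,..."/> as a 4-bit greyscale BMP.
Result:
<image width="48" height="48" href="data:image/bmp;base64,Qk32BAAAAAAAAHYAAAAoAAAAMAAAADAAAAABAAQAAAAAAIAEAAATCwAAEwsAABAAAAAAAAAAAAAAABEREQAiIiIAMzMzAERERABVVVUAZmZmAHd3dwCIiIgAmZmZAKqqqgC7u7sAzMzMAN3d3QDu7u4A////ALuqqqqqmYiJmYiIiJmrzMu7u7u6qqqqu7u6qqqqmYiIiIiIiJmru7u7u7u7qqqqu7u6qqqqmIiIiIiIiImaq7uqq7u7u7uqqru7qqqqmIiIiIiIiImZqqqqqru7u7u7u7u7qqqqmIiIiIiIiIiZmZqqqrvMzMy7u7u7u7uqmIiIiIiIiIiIiZmaqrvM3czLu7u8zLupiIiIiIiIiIh4iImZqqvN3czLu7vN3cupiIiIiIiIiId3eIiZmarN3cy7qrzd7bqZmYiIiIiJmHdmZ3eIiZq83cupiLze7LqZqpmIiIiZmHZlVmd4iZq83LqYdrze3Kmau7qYiIiZmHZVVVZ3iaq8zLmGVcze3KmavMupmImZmHZUREVnmqu7u6h1RM3u26mazcuqmZmZh2ZUMzRnmqqqqYdlQ97u26qrzMu6mZmYdmVUMjNWiZqZh2ZUQ+7+27u7y7qpmIh3ZVRDIiJFeIiHZUREQ+7u3LzMu6mYd2ZmVEMyIRIkVndlQzMzM93dzM3cupiHZlVUQzIiIREiRWZUIREjNMy7u83duph3ZUQzMiIiERESNFVDEQESM7uqu83cuph2VDMyIiIiEREiNEQyEAARI6qqq7zMupdmVDIiIiIhERIiMzMhEAABEqqqqru7qYdlQyIiEREREiIiIzIhEAABEaqqqqqpmId2UyIhEhERIiIiIiIREREREaqqqqqYiIiHZCIiIiERIiIREREREREREaqqqqmIiImIZDIiIiESIiERERERERESIqmZmpmIiJmYdUMzIhEiIhEREREAEREiIpmZmYiIiZmZdlQzIiIiIhERERAAARESIoiIiId3iZmZhlRDIiIzIhERERAAABERIoh3d3d3iJmZhlQyIiIzIRARERAAAAARInd3d3d3iJmZhlQyIiIiEQAREQAAAAARInd3d3d3iJmZhlQyEiIhEAAREQAAAAESI3d3d3d3iJmph1MiEiERAAAREQAAAAESI3d3d3d3iJqqmGQiIiIREREREQAAAAESInd3d3d3iJqrqXUyIiIiERERERAAAAESInd3d3d4iZqruoZDMzMzIiIiIREAABEiEXd3d3d4iZmquphlVVVEQzMzMiEQABEiEXd3d3d4mZmaqph3dmZVVURERDIREREhEId3d3d4mZmZmpmIh3Znd3ZmZUMiISIhEIh3d3eImZmZmZmZmHd4mZmIdmVDMiIhEYd3d3eImZmZmaqpmHeJq7qYd2VUQyIREXd3d4iImZmZmqqpiImavMuYdlVUQyERInd3eImYiJmaqqqYiJqrvMqHVUREMyESInd4iZmYiImru7qYeJq7u7l2VEMzIhESIneJq7qYiImry7mHeJq7u6l2VEMyIRESIoibzMuYd4m7y6h3iJq7u6mHZUQyIREiIoms3duYd4mrupd3iJqru6qYdmVDIiIiIpq83tuYd3iaqXd3iZqru7qYh3ZUMiIiIaq83cqHd3eJh2Z4mZqru7qYh3ZUMzMiIaq7zLmHd3d4d2Z4mZqru6qYh3ZUQzMiEQ=="/>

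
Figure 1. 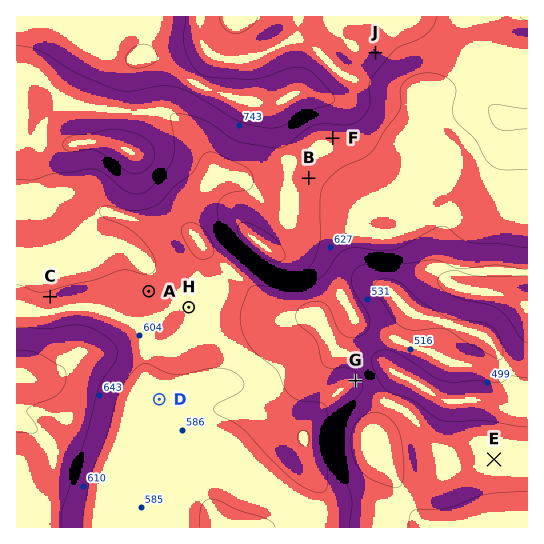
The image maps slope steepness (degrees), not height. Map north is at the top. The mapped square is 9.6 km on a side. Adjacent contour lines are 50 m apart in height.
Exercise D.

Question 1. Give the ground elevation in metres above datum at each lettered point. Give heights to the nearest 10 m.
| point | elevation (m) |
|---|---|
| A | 630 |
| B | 670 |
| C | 640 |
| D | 590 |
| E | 520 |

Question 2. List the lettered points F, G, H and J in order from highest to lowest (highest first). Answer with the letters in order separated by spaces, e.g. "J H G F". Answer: J F H G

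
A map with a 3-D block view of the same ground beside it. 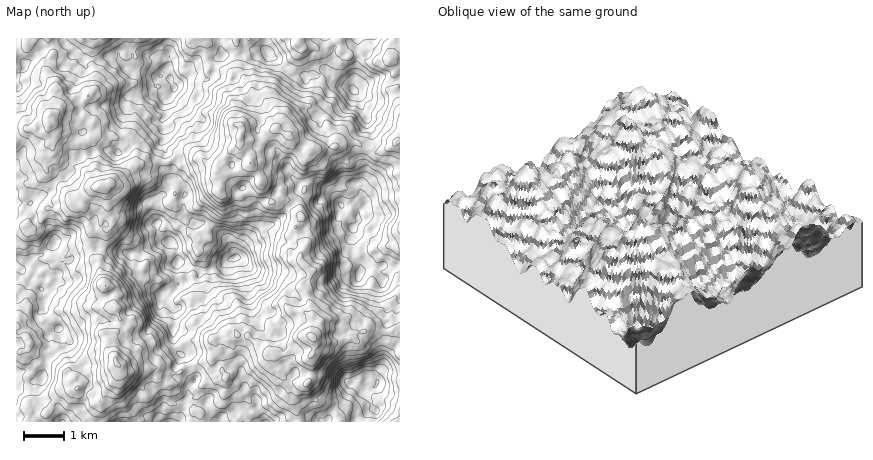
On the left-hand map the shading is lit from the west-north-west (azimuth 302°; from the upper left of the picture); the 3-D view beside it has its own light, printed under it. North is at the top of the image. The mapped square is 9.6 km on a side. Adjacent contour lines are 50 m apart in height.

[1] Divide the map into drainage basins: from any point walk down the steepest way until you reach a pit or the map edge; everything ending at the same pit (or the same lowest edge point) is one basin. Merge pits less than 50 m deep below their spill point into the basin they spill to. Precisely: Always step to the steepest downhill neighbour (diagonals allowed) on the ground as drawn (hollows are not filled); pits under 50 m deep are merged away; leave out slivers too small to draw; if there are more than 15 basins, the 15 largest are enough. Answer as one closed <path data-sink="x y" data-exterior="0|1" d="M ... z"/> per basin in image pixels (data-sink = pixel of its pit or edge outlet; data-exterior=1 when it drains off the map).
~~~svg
<path data-sink="234 258" data-exterior="0" d="M88 96l-2 2-12 0-22 16-4 8-8 1-4 3 6 6 8-7 4 9-5 10 4 6-7 8 0 12 13 8 3 8 7 8 2 8 11 3 6 7 1 12 3 6-2 6 1 14 3 8 5 6 8 36 5 6 4 2-12 2-6 8 4 14 7 10 6 16-25-1-4 2-11 11-3 14 8 9 10 2 6 6 4 0 19-29 1-6 4 5 16-3 20 0 10 5 8 0 8-6 24-8 8-11-4-10 14-5 20 3 14 14 12 6 1 8 11 15 12 5 8 0 5-8 1-10-2-10 4-6 0-10-3-6 2-18-6-24-5-4 8-12 0-6-10-10 7-16 0-18-5-10-8-5-10-11-6-2 3-4 0-4-3-4-18-4-3-10-7-10 0-6-10-12-13 10-4 10-5 5-6-5-24-12-10 2-10 8-8-1-24 5 0-22-6-7-35-1 1-6-3-8 2-12z"/><path data-sink="352 228" data-exterior="0" d="M276 129l-6 2-10 12-6-2-10 1-4-3 0 5 10 12 0 6 7 10 3 10 18 4 3 4 0 4-3 4 6 2 10 11 8 5 5 10 0 18-7 16 10 10 0 6-8 12 5 4 6 24-1 20 8 6 10 1 20-5 6-5 6-1 6-4 6 0 12 4 6-1 8-7 0-182-4-1-4 5-14 6-22-10-6 0-16 5-22 1-6 8-4 0-8-8-4-12z"/><path data-sink="174 88" data-exterior="0" d="M202 38l-154 0 5 16-6 20 7 12 1 26 21-15 10 1 2-2 7 14-2 12 3 8-1 6 35 1 6 7 0 22 24-5 8 1 10-8 10-2 24 12 6 5 5-5 4-10 13-10 2-18 14-1 14 6 7-3 2-10-3-8-14-12-8-4-12-18-4-2-6 1-14-7-9-2-3-14 1-8z"/><path data-sink="16 266" data-exterior="1" d="M50 125l-8 7-6-4-10 1-10 11 0 212 8-1 4-4 4 5 18 1 8-5 10 18-3 8 7 6 3-10 11-11 4-2 25 1-5-14-8-12-4-14 6-8 12-2-4-2-5-6-8-36-5-6-3-8-1-14 2-6-3-6-1-12-6-7-10-1-13-26-13-8 0-12 7-8-4-6 5-10z"/><path data-sink="352 90" data-exterior="0" d="M302 46l-5 10-3 12-23 26 1 10 7 12-3 12 2 2 26 13 6 6 24-2 10-4 12-1 22 10 22-12 0-36-6-10 2-6-2-8 1-14-5-7-20 3-10-8-8 0-2 2-8-7-24 0-2-2z"/><path data-sink="378 382" data-exterior="0" d="M374 328l-6 0-6 4-6 1-6 5-6 0-8 4-8 1-14-3 0 10-4 6 2 10-2 14-10 6-7 14 7 22 100 0 0-88-8-3-6 1z"/><path data-sink="168 422" data-exterior="1" d="M228 333l-14 5 4 10-8 11-24 8-8 6-8 0-10-5-20 0-16 3-4-5-1 6-19 30 4 20 96 0 0-10-6-2 0-8 4-6 0-6 10-10 12-6 2-3 6 11 6 3 6 7 6 0 21-28 4-10-9-4-14-14z"/><path data-sink="170 242" data-exterior="0" d="M204 197l-8 5-20-1-2-2-3 3 4 4 0 6-3 8-10 9-10 2-14 6-12-3-14-14 0 6 15 12 8 12 0 10-3 8-10 4 20-2 2 8 18 2 18-4 12 4 6-26-2-8 3-8-10-6-3-18 12-8z"/><path data-sink="266 422" data-exterior="1" d="M272 354l-23 34-5 5-5-1 5 20-8 10 63 0-6-22 7-14 4-2-18-5-9-11z"/><path data-sink="24 64" data-exterior="0" d="M48 38l-20 0-1 6-11 8 0 76 20 0 4-5 8-1 1-6 6-4-1-26-7-12 6-20z"/><path data-sink="268 54" data-exterior="0" d="M298 38l-62 0 1 34 17 22 8 4 12 11-3-15 24-28 6-18-3-6z"/><path data-sink="16 390" data-exterior="1" d="M28 347l-2 3-10 4 0 68 12 0 2-16 6 0 10 7 16-21 14-4-4-8-7-6 3-8-10-18-8 5-14 0-6-2z"/><path data-sink="62 422" data-exterior="1" d="M76 388l-12 3-6 5-12 18 2 8 36 0 11-12 5-8-4-1-6-6-10-2z"/><path data-sink="358 38" data-exterior="1" d="M394 38l-55 2 2 8 9 8 2-2 8 0 6 6 8 2 16-4z"/><path data-sink="224 54" data-exterior="0" d="M236 38l-33 0 4 6-1 8 4 15 8 1 14 7 6-1z"/>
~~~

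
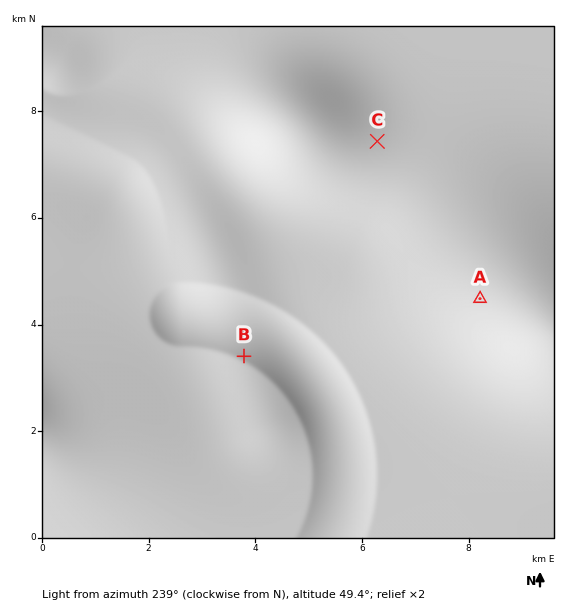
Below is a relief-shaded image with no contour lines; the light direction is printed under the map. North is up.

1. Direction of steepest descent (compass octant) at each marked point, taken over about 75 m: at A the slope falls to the W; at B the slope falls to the N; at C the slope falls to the E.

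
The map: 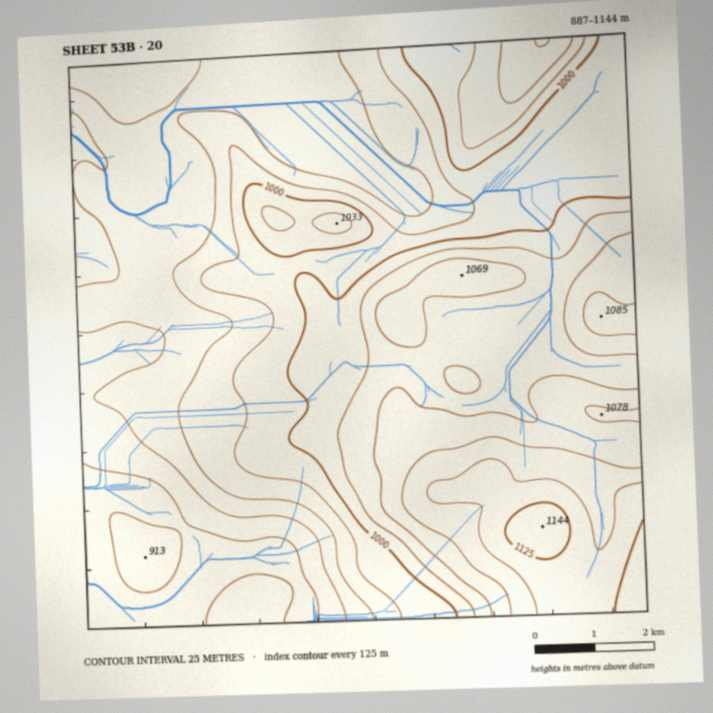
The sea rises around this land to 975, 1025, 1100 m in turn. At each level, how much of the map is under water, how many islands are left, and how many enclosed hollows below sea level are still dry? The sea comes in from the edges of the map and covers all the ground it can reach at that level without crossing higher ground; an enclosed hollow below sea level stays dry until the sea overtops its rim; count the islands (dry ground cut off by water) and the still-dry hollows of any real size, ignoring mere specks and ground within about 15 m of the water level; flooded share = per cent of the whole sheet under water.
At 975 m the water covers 43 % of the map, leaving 0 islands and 0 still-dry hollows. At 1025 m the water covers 68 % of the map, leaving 0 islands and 0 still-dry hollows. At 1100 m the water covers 94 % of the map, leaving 0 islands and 0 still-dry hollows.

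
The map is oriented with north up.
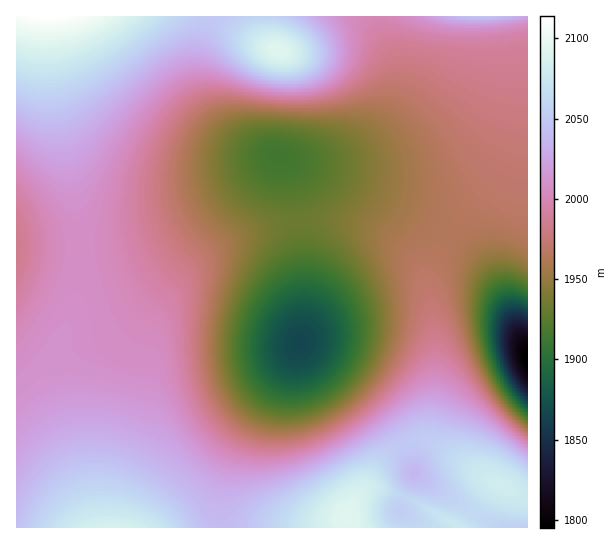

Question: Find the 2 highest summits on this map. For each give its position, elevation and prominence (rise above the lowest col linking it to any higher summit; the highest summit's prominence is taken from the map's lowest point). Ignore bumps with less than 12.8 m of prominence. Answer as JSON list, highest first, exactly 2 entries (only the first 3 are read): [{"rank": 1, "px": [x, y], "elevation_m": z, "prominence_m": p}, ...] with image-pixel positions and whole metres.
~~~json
[{"rank": 1, "px": [278, 50], "elevation_m": 2093, "prominence_m": 43}, {"rank": 2, "px": [502, 486], "elevation_m": 2080, "prominence_m": 19}]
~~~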